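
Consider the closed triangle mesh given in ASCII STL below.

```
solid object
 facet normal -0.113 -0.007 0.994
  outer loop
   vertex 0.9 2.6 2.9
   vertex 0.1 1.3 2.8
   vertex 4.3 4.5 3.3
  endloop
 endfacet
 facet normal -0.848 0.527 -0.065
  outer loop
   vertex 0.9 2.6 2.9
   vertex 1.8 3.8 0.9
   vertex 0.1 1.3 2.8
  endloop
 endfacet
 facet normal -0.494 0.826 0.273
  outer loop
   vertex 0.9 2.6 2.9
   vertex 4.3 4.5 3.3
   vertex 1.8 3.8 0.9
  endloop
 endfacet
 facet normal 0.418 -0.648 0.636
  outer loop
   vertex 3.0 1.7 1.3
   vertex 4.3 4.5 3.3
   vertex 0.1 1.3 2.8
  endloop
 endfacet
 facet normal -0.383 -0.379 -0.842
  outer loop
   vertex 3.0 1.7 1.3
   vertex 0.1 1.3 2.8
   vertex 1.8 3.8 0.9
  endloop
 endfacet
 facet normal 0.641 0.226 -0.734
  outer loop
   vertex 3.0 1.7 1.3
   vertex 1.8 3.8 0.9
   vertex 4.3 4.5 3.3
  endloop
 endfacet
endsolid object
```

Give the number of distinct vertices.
5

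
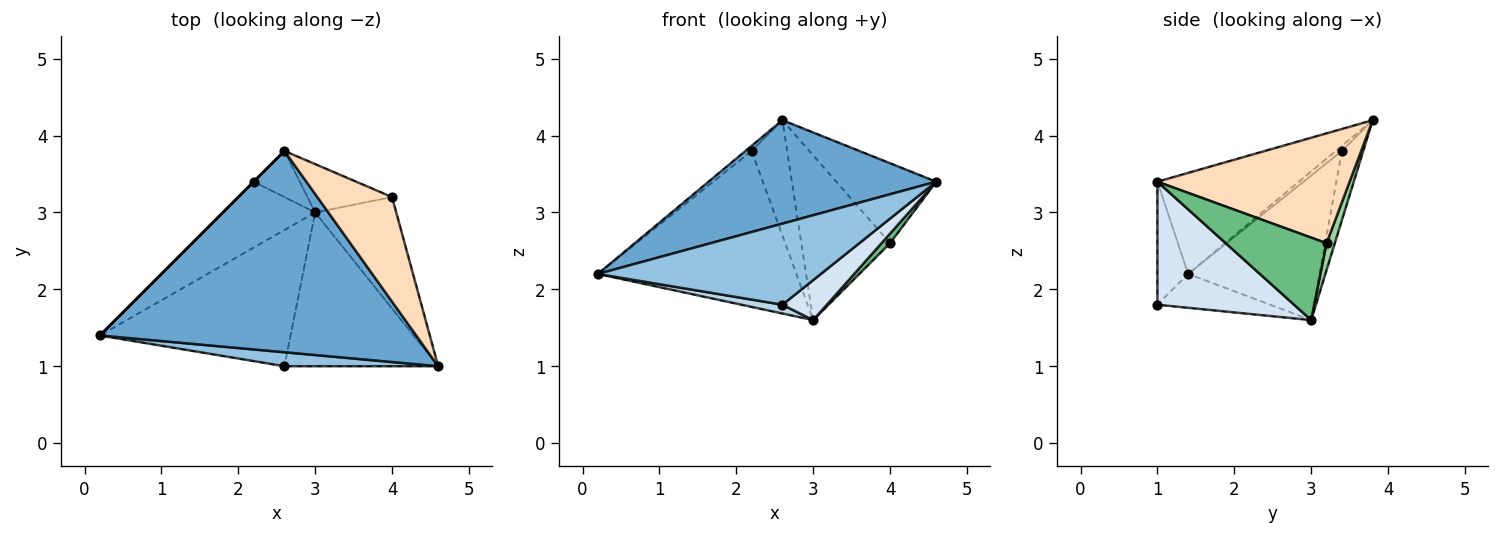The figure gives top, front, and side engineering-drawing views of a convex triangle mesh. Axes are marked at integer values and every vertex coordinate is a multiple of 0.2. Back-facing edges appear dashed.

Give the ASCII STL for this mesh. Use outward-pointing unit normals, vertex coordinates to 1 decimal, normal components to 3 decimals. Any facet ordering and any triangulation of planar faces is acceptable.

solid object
 facet normal -0.273 -0.440 0.856
  outer loop
   vertex 2.6 3.8 4.2
   vertex 0.2 1.4 2.2
   vertex 4.6 1.0 3.4
  endloop
 endfacet
 facet normal -0.135 -0.976 0.168
  outer loop
   vertex 2.6 1.0 1.8
   vertex 4.6 1.0 3.4
   vertex 0.2 1.4 2.2
  endloop
 endfacet
 facet normal -0.174 -0.063 -0.983
  outer loop
   vertex 2.6 1.0 1.8
   vertex 0.2 1.4 2.2
   vertex 3.0 3.0 1.6
  endloop
 endfacet
 facet normal 0.612 -0.199 -0.765
  outer loop
   vertex 2.6 1.0 1.8
   vertex 3.0 3.0 1.6
   vertex 4.6 1.0 3.4
  endloop
 endfacet
 facet normal -0.707 0.707 0.000
  outer loop
   vertex 2.2 3.4 3.8
   vertex 0.2 1.4 2.2
   vertex 2.6 3.8 4.2
  endloop
 endfacet
 facet normal -0.521 0.786 -0.332
  outer loop
   vertex 2.2 3.4 3.8
   vertex 3.0 3.0 1.6
   vertex 0.2 1.4 2.2
  endloop
 endfacet
 facet normal -0.487 0.811 -0.324
  outer loop
   vertex 2.2 3.4 3.8
   vertex 2.6 3.8 4.2
   vertex 3.0 3.0 1.6
  endloop
 endfacet
 facet normal 0.760 0.395 0.517
  outer loop
   vertex 4.0 3.2 2.6
   vertex 2.6 3.8 4.2
   vertex 4.6 1.0 3.4
  endloop
 endfacet
 facet normal 0.712 -0.060 -0.700
  outer loop
   vertex 4.0 3.2 2.6
   vertex 4.6 1.0 3.4
   vertex 3.0 3.0 1.6
  endloop
 endfacet
 facet normal 0.089 0.956 -0.280
  outer loop
   vertex 4.0 3.2 2.6
   vertex 3.0 3.0 1.6
   vertex 2.6 3.8 4.2
  endloop
 endfacet
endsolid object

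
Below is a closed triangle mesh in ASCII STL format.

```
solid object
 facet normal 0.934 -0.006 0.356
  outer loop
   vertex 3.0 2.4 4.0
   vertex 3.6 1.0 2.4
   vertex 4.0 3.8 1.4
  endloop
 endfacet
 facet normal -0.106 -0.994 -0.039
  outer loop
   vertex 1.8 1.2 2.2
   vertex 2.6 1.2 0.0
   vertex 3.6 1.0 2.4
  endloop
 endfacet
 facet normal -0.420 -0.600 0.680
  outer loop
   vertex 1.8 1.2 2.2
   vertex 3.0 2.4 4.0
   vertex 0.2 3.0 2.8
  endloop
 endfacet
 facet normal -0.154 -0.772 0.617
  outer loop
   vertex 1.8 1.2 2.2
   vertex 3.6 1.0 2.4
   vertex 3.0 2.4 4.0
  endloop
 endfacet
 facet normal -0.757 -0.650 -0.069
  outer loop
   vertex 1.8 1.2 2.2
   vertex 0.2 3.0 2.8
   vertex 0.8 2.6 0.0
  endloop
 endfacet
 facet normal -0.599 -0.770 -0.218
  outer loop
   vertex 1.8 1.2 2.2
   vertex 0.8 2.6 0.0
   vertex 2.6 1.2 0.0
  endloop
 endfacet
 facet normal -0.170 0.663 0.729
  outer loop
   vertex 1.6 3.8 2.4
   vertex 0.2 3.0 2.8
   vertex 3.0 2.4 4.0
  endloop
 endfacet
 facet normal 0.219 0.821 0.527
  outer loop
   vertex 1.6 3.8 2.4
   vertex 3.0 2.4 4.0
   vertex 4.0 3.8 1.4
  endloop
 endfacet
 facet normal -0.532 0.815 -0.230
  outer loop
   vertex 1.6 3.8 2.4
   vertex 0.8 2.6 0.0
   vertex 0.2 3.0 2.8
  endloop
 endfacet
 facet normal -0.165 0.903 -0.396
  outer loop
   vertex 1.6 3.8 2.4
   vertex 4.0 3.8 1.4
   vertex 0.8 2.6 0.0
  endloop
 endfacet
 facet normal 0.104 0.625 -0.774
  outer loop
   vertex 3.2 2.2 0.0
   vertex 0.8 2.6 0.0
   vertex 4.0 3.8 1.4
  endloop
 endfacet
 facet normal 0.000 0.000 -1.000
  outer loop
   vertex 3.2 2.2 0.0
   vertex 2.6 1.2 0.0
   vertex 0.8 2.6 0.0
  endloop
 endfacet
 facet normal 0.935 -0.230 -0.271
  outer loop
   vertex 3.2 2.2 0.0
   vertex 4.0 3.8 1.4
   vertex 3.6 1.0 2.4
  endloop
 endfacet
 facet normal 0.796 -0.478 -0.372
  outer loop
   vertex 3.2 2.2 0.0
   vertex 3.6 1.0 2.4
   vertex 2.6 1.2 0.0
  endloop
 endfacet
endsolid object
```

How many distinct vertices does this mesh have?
9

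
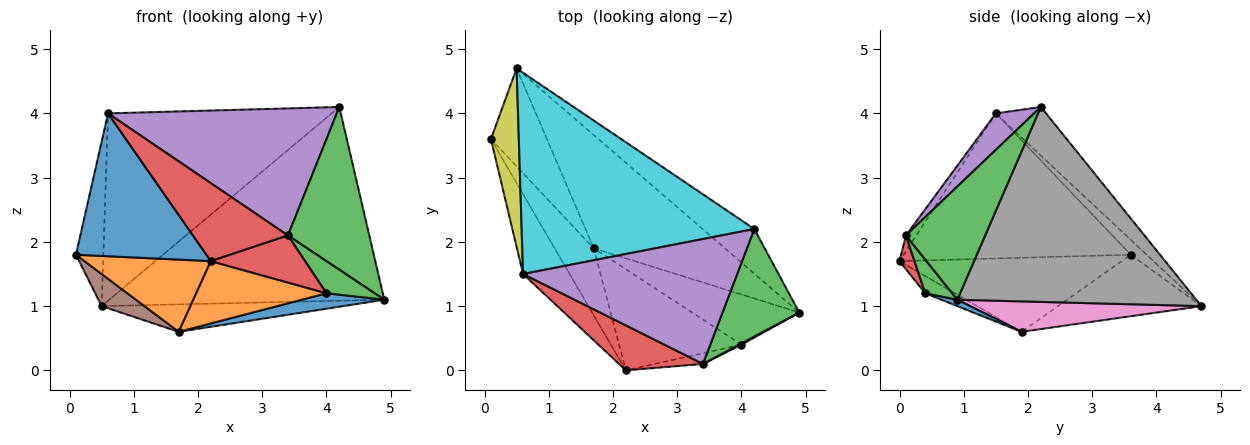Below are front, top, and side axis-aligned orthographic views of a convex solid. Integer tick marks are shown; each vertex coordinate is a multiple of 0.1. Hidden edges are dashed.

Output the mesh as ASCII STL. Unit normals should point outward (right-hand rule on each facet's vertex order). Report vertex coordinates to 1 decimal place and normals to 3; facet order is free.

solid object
 facet normal -0.835 -0.480 -0.268
  outer loop
   vertex 0.6 1.5 4.0
   vertex 0.1 3.6 1.8
   vertex 2.2 0.0 1.7
  endloop
 endfacet
 facet normal -0.790 -0.449 -0.417
  outer loop
   vertex 1.7 1.9 0.6
   vertex 2.2 0.0 1.7
   vertex 0.1 3.6 1.8
  endloop
 endfacet
 facet normal 0.631 -0.648 0.428
  outer loop
   vertex 3.4 0.1 2.1
   vertex 4.9 0.9 1.1
   vertex 4.2 2.2 4.1
  endloop
 endfacet
 facet normal -0.094 -0.863 0.497
  outer loop
   vertex 3.4 0.1 2.1
   vertex 0.6 1.5 4.0
   vertex 2.2 0.0 1.7
  endloop
 endfacet
 facet normal 0.118 -0.708 0.696
  outer loop
   vertex 3.4 0.1 2.1
   vertex 4.2 2.2 4.1
   vertex 0.6 1.5 4.0
  endloop
 endfacet
 facet normal -0.722 -0.216 -0.657
  outer loop
   vertex 0.5 4.7 1.0
   vertex 1.7 1.9 0.6
   vertex 0.1 3.6 1.8
  endloop
 endfacet
 facet normal 0.220 0.230 -0.948
  outer loop
   vertex 0.5 4.7 1.0
   vertex 4.9 0.9 1.1
   vertex 1.7 1.9 0.6
  endloop
 endfacet
 facet normal 0.646 0.744 -0.171
  outer loop
   vertex 0.5 4.7 1.0
   vertex 4.2 2.2 4.1
   vertex 4.9 0.9 1.1
  endloop
 endfacet
 facet normal -0.365 0.631 0.685
  outer loop
   vertex 0.5 4.7 1.0
   vertex 0.1 3.6 1.8
   vertex 0.6 1.5 4.0
  endloop
 endfacet
 facet normal -0.151 0.674 0.724
  outer loop
   vertex 0.5 4.7 1.0
   vertex 0.6 1.5 4.0
   vertex 4.2 2.2 4.1
  endloop
 endfacet
 facet normal 0.057 -0.294 -0.954
  outer loop
   vertex 4.0 0.4 1.2
   vertex 1.7 1.9 0.6
   vertex 4.9 0.9 1.1
  endloop
 endfacet
 facet normal -0.119 -0.521 -0.845
  outer loop
   vertex 4.0 0.4 1.2
   vertex 2.2 0.0 1.7
   vertex 1.7 1.9 0.6
  endloop
 endfacet
 facet normal 0.488 -0.872 0.035
  outer loop
   vertex 4.0 0.4 1.2
   vertex 4.9 0.9 1.1
   vertex 3.4 0.1 2.1
  endloop
 endfacet
 facet normal 0.153 -0.964 -0.219
  outer loop
   vertex 4.0 0.4 1.2
   vertex 3.4 0.1 2.1
   vertex 2.2 0.0 1.7
  endloop
 endfacet
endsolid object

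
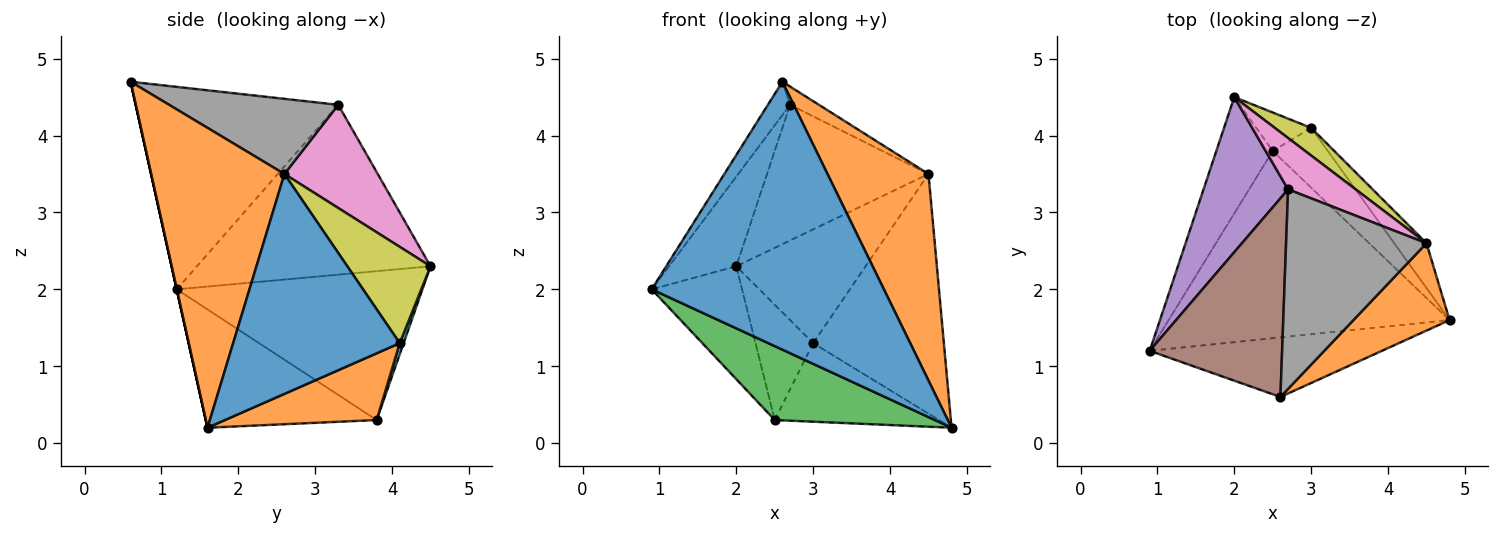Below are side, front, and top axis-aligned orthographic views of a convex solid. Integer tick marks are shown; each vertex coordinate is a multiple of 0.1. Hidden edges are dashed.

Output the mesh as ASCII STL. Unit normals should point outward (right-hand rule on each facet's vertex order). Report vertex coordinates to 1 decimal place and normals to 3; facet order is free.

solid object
 facet normal 0.000 -0.976 -0.217
  outer loop
   vertex 2.6 0.6 4.7
   vertex 0.9 1.2 2.0
   vertex 4.8 1.6 0.2
  endloop
 endfacet
 facet normal 0.772 -0.585 0.248
  outer loop
   vertex 4.5 2.6 3.5
   vertex 2.6 0.6 4.7
   vertex 4.8 1.6 0.2
  endloop
 endfacet
 facet normal -0.365 -0.342 -0.866
  outer loop
   vertex 2.5 3.8 0.3
   vertex 4.8 1.6 0.2
   vertex 0.9 1.2 2.0
  endloop
 endfacet
 facet normal -0.884 0.325 -0.335
  outer loop
   vertex 2.5 3.8 0.3
   vertex 0.9 1.2 2.0
   vertex 2.0 4.5 2.3
  endloop
 endfacet
 facet normal -0.867 0.250 0.432
  outer loop
   vertex 2.7 3.3 4.4
   vertex 2.0 4.5 2.3
   vertex 0.9 1.2 2.0
  endloop
 endfacet
 facet normal -0.833 0.091 0.545
  outer loop
   vertex 2.7 3.3 4.4
   vertex 0.9 1.2 2.0
   vertex 2.6 0.6 4.7
  endloop
 endfacet
 facet normal 0.476 0.823 0.312
  outer loop
   vertex 2.7 3.3 4.4
   vertex 4.5 2.6 3.5
   vertex 2.0 4.5 2.3
  endloop
 endfacet
 facet normal 0.471 0.080 0.879
  outer loop
   vertex 2.7 3.3 4.4
   vertex 2.6 0.6 4.7
   vertex 4.5 2.6 3.5
  endloop
 endfacet
 facet normal 0.530 0.824 0.200
  outer loop
   vertex 3.0 4.1 1.3
   vertex 2.0 4.5 2.3
   vertex 4.5 2.6 3.5
  endloop
 endfacet
 facet normal 0.063 0.947 -0.316
  outer loop
   vertex 3.0 4.1 1.3
   vertex 2.5 3.8 0.3
   vertex 2.0 4.5 2.3
  endloop
 endfacet
 facet normal 0.782 0.613 -0.115
  outer loop
   vertex 3.0 4.1 1.3
   vertex 4.5 2.6 3.5
   vertex 4.8 1.6 0.2
  endloop
 endfacet
 facet normal 0.592 0.641 -0.488
  outer loop
   vertex 3.0 4.1 1.3
   vertex 4.8 1.6 0.2
   vertex 2.5 3.8 0.3
  endloop
 endfacet
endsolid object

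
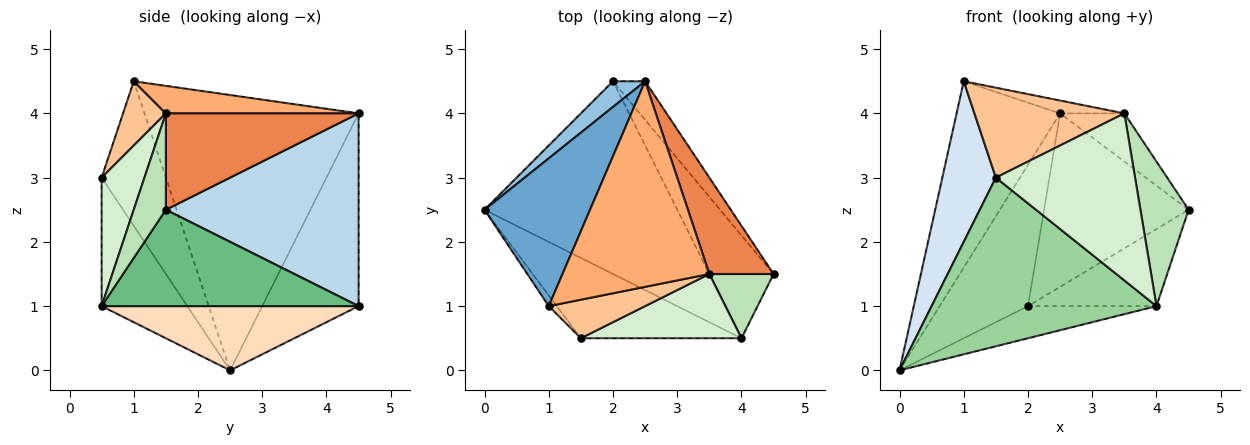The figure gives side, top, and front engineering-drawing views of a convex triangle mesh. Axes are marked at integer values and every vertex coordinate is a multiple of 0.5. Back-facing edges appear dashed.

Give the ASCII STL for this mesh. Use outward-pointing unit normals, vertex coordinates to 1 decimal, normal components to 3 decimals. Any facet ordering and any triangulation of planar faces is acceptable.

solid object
 facet normal -0.851 0.411 0.326
  outer loop
   vertex 1.0 1.0 4.5
   vertex 2.5 4.5 4.0
   vertex 0.0 2.5 0.0
  endloop
 endfacet
 facet normal -0.732 0.671 0.122
  outer loop
   vertex 2.0 4.5 1.0
   vertex 0.0 2.5 0.0
   vertex 2.5 4.5 4.0
  endloop
 endfacet
 facet normal 0.793 0.595 -0.132
  outer loop
   vertex 2.0 4.5 1.0
   vertex 2.5 4.5 4.0
   vertex 4.5 1.5 2.5
  endloop
 endfacet
 facet normal -0.768 -0.640 -0.043
  outer loop
   vertex 1.5 0.5 3.0
   vertex 1.0 1.0 4.5
   vertex 0.0 2.5 0.0
  endloop
 endfacet
 facet normal 0.802 0.267 0.535
  outer loop
   vertex 3.5 1.5 4.0
   vertex 4.5 1.5 2.5
   vertex 2.5 4.5 4.0
  endloop
 endfacet
 facet normal 0.184 0.061 0.981
  outer loop
   vertex 3.5 1.5 4.0
   vertex 2.5 4.5 4.0
   vertex 1.0 1.0 4.5
  endloop
 endfacet
 facet normal 0.254 -0.889 0.381
  outer loop
   vertex 3.5 1.5 4.0
   vertex 1.0 1.0 4.5
   vertex 1.5 0.5 3.0
  endloop
 endfacet
 facet normal 0.312 0.156 -0.937
  outer loop
   vertex 4.0 0.5 1.0
   vertex 0.0 2.5 0.0
   vertex 2.0 4.5 1.0
  endloop
 endfacet
 facet normal 0.768 0.384 -0.512
  outer loop
   vertex 4.0 0.5 1.0
   vertex 2.0 4.5 1.0
   vertex 4.5 1.5 2.5
  endloop
 endfacet
 facet normal -0.325 -0.854 -0.407
  outer loop
   vertex 4.0 0.5 1.0
   vertex 1.5 0.5 3.0
   vertex 0.0 2.5 0.0
  endloop
 endfacet
 facet normal 0.520 -0.780 0.347
  outer loop
   vertex 4.0 0.5 1.0
   vertex 4.5 1.5 2.5
   vertex 3.5 1.5 4.0
  endloop
 endfacet
 facet normal 0.276 -0.897 0.345
  outer loop
   vertex 4.0 0.5 1.0
   vertex 3.5 1.5 4.0
   vertex 1.5 0.5 3.0
  endloop
 endfacet
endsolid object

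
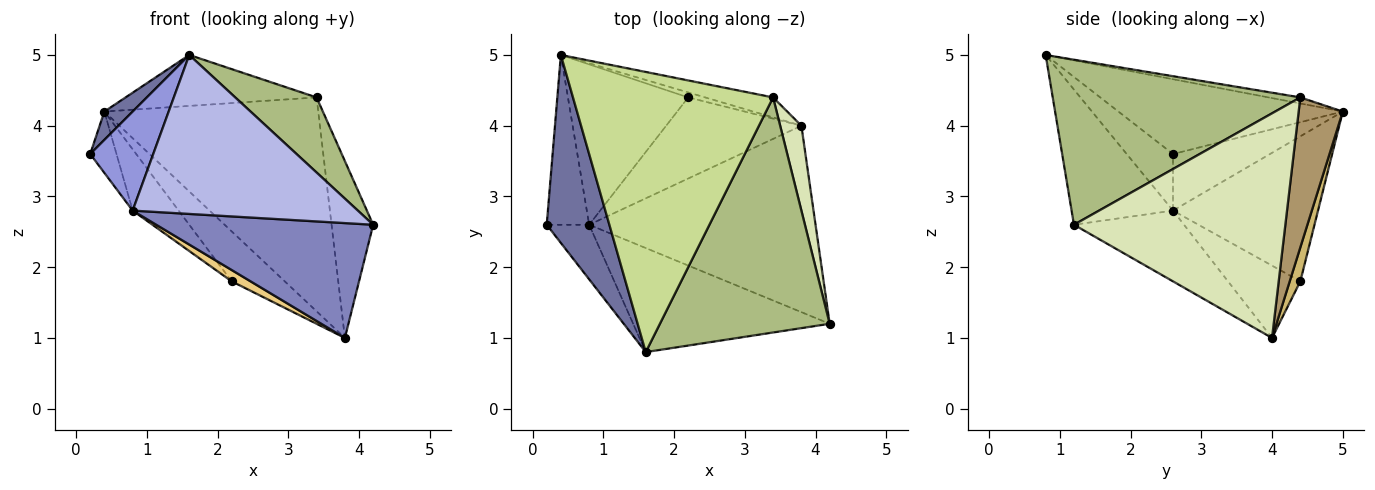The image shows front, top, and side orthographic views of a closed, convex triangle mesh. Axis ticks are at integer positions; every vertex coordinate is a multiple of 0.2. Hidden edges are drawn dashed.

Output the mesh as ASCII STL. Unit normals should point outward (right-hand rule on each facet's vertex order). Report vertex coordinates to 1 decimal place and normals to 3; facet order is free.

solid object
 facet normal -0.763 -0.096 0.639
  outer loop
   vertex 1.6 0.8 5.0
   vertex 0.4 5.0 4.2
   vertex 0.2 2.6 3.6
  endloop
 endfacet
 facet normal -0.257 -0.507 -0.823
  outer loop
   vertex 0.8 2.6 2.8
   vertex 3.8 4.0 1.0
   vertex 4.2 1.2 2.6
  endloop
 endfacet
 facet normal -0.541 -0.737 -0.406
  outer loop
   vertex 0.8 2.6 2.8
   vertex 1.6 0.8 5.0
   vertex 0.2 2.6 3.6
  endloop
 endfacet
 facet normal -0.353 -0.783 -0.512
  outer loop
   vertex 0.8 2.6 2.8
   vertex 4.2 1.2 2.6
   vertex 1.6 0.8 5.0
  endloop
 endfacet
 facet normal -0.782 0.212 -0.586
  outer loop
   vertex 0.8 2.6 2.8
   vertex 0.2 2.6 3.6
   vertex 0.4 5.0 4.2
  endloop
 endfacet
 facet normal 0.679 -0.223 0.699
  outer loop
   vertex 3.4 4.4 4.4
   vertex 1.6 0.8 5.0
   vertex 4.2 1.2 2.6
  endloop
 endfacet
 facet normal -0.030 0.179 0.983
  outer loop
   vertex 3.4 4.4 4.4
   vertex 0.4 5.0 4.2
   vertex 1.6 0.8 5.0
  endloop
 endfacet
 facet normal 0.977 0.192 0.092
  outer loop
   vertex 3.4 4.4 4.4
   vertex 4.2 1.2 2.6
   vertex 3.8 4.0 1.0
  endloop
 endfacet
 facet normal 0.201 0.975 -0.091
  outer loop
   vertex 3.4 4.4 4.4
   vertex 3.8 4.0 1.0
   vertex 0.4 5.0 4.2
  endloop
 endfacet
 facet normal 0.195 0.976 -0.098
  outer loop
   vertex 2.2 4.4 1.8
   vertex 0.4 5.0 4.2
   vertex 3.8 4.0 1.0
  endloop
 endfacet
 facet normal -0.468 -0.122 -0.875
  outer loop
   vertex 2.2 4.4 1.8
   vertex 3.8 4.0 1.0
   vertex 0.8 2.6 2.8
  endloop
 endfacet
 facet normal -0.748 0.237 -0.620
  outer loop
   vertex 2.2 4.4 1.8
   vertex 0.8 2.6 2.8
   vertex 0.4 5.0 4.2
  endloop
 endfacet
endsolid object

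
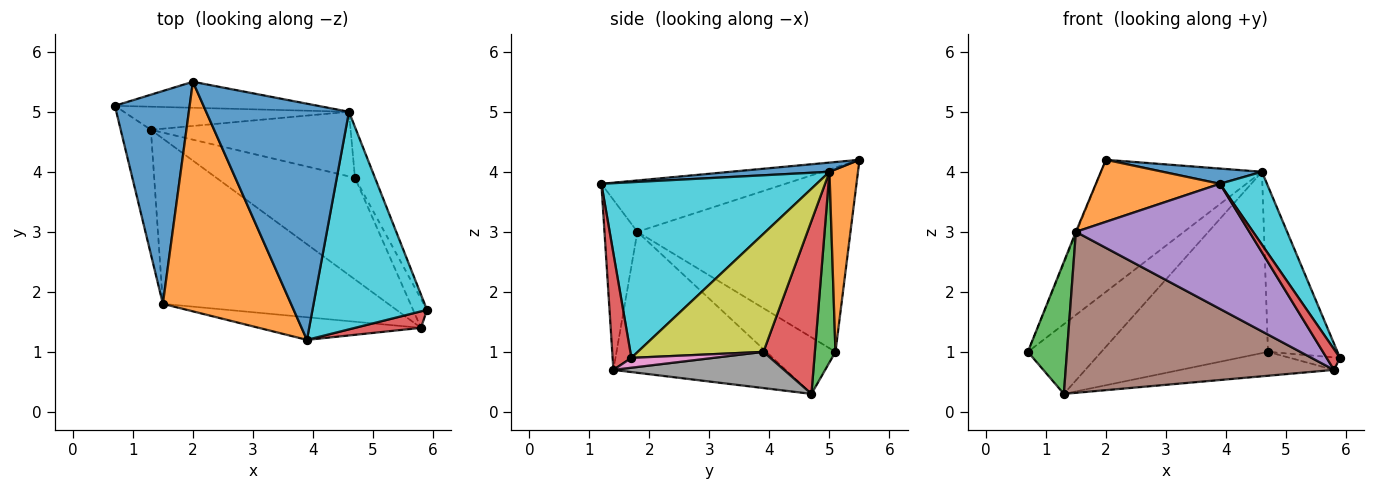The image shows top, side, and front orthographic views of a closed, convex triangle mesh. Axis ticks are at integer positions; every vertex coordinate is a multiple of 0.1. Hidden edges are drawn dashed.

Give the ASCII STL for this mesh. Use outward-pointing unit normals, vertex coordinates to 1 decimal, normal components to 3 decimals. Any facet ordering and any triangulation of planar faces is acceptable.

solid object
 facet normal -0.927 0.003 0.376
  outer loop
   vertex 1.5 1.8 3.0
   vertex 2.0 5.5 4.2
   vertex 0.7 5.1 1.0
  endloop
 endfacet
 facet normal -0.361 -0.243 0.900
  outer loop
   vertex 1.5 1.8 3.0
   vertex 3.9 1.2 3.8
   vertex 2.0 5.5 4.2
  endloop
 endfacet
 facet normal -0.789 -0.447 -0.421
  outer loop
   vertex 1.3 4.7 0.3
   vertex 1.5 1.8 3.0
   vertex 0.7 5.1 1.0
  endloop
 endfacet
 facet normal 0.740 -0.526 0.419
  outer loop
   vertex 5.8 1.4 0.7
   vertex 5.9 1.7 0.9
   vertex 3.9 1.2 3.8
  endloop
 endfacet
 facet normal -0.184 -0.967 -0.175
  outer loop
   vertex 5.8 1.4 0.7
   vertex 3.9 1.2 3.8
   vertex 1.5 1.8 3.0
  endloop
 endfacet
 facet normal -0.409 -0.637 -0.654
  outer loop
   vertex 5.8 1.4 0.7
   vertex 1.5 1.8 3.0
   vertex 1.3 4.7 0.3
  endloop
 endfacet
 facet normal 0.544 0.332 -0.770
  outer loop
   vertex 5.8 1.4 0.7
   vertex 4.7 3.9 1.0
   vertex 5.9 1.7 0.9
  endloop
 endfacet
 facet normal 0.246 0.222 -0.943
  outer loop
   vertex 5.8 1.4 0.7
   vertex 1.3 4.7 0.3
   vertex 4.7 3.9 1.0
  endloop
 endfacet
 facet normal 0.866 0.479 -0.147
  outer loop
   vertex 4.6 5.0 4.0
   vertex 5.9 1.7 0.9
   vertex 4.7 3.9 1.0
  endloop
 endfacet
 facet normal 0.824 -0.180 0.537
  outer loop
   vertex 4.6 5.0 4.0
   vertex 3.9 1.2 3.8
   vertex 5.9 1.7 0.9
  endloop
 endfacet
 facet normal 0.064 -0.064 0.996
  outer loop
   vertex 4.6 5.0 4.0
   vertex 2.0 5.5 4.2
   vertex 3.9 1.2 3.8
  endloop
 endfacet
 facet normal 0.171 0.967 -0.190
  outer loop
   vertex 4.6 5.0 4.0
   vertex 0.7 5.1 1.0
   vertex 2.0 5.5 4.2
  endloop
 endfacet
 facet normal 0.257 0.917 -0.304
  outer loop
   vertex 4.6 5.0 4.0
   vertex 1.3 4.7 0.3
   vertex 0.7 5.1 1.0
  endloop
 endfacet
 facet normal 0.279 0.905 -0.322
  outer loop
   vertex 4.6 5.0 4.0
   vertex 4.7 3.9 1.0
   vertex 1.3 4.7 0.3
  endloop
 endfacet
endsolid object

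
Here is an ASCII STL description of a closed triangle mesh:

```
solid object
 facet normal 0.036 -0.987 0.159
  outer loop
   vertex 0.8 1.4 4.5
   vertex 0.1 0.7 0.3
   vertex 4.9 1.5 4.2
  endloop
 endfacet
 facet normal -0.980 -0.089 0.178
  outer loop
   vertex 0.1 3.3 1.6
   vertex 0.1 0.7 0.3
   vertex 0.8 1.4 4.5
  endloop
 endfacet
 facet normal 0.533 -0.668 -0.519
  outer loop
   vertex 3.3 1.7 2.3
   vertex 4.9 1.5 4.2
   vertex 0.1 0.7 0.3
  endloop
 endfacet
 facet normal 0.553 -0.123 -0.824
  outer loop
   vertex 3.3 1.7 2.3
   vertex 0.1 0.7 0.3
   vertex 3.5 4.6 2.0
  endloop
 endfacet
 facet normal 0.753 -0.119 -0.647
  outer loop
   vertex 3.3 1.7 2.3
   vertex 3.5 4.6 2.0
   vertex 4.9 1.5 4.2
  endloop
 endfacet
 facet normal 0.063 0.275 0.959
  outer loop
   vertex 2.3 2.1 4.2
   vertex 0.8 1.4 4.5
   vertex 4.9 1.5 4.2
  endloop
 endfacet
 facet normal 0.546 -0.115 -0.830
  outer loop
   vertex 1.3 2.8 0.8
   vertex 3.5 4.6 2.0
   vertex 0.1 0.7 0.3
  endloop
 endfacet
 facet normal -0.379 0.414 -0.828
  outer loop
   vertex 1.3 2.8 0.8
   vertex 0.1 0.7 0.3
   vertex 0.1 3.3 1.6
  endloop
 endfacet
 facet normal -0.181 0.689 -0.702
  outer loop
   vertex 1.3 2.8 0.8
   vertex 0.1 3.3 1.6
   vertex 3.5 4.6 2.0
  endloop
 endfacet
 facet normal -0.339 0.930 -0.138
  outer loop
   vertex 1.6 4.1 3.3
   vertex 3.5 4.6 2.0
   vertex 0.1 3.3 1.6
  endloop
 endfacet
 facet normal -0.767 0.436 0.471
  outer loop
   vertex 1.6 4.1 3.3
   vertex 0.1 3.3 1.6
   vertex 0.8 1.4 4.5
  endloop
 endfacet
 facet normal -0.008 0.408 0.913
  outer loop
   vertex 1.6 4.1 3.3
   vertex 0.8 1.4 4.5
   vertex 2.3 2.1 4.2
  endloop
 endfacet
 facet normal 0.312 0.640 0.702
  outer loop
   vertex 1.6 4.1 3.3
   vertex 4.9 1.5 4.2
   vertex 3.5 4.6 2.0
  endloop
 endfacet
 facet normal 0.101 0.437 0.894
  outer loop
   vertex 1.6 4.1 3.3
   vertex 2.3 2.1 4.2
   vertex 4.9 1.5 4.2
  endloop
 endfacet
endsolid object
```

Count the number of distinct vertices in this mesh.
9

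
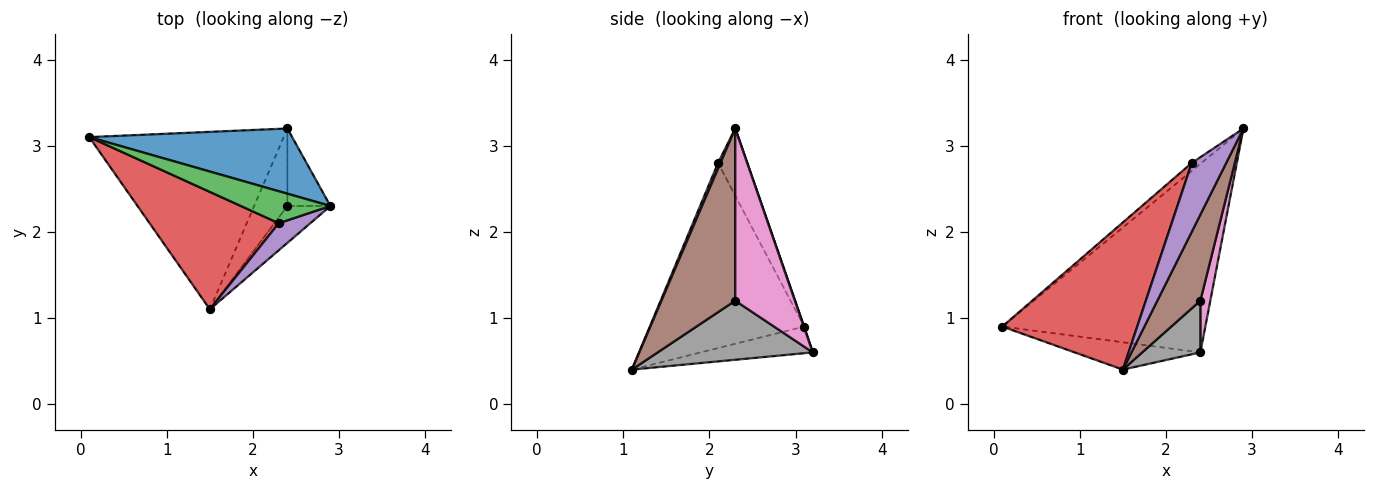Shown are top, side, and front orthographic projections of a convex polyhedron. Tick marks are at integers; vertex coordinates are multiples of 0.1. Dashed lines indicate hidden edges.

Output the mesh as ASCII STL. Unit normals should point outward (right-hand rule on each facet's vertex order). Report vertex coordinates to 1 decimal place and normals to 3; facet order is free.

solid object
 facet normal 0.002 0.945 0.327
  outer loop
   vertex 2.4 3.2 0.6
   vertex 0.1 3.1 0.9
   vertex 2.9 2.3 3.2
  endloop
 endfacet
 facet normal -0.134 0.151 -0.979
  outer loop
   vertex 2.4 3.2 0.6
   vertex 1.5 1.1 0.4
   vertex 0.1 3.1 0.9
  endloop
 endfacet
 facet normal -0.588 0.196 0.784
  outer loop
   vertex 2.3 2.1 2.8
   vertex 2.9 2.3 3.2
   vertex 0.1 3.1 0.9
  endloop
 endfacet
 facet normal -0.666 -0.583 0.465
  outer loop
   vertex 2.3 2.1 2.8
   vertex 0.1 3.1 0.9
   vertex 1.5 1.1 0.4
  endloop
 endfacet
 facet normal 0.066 -0.929 0.365
  outer loop
   vertex 2.3 2.1 2.8
   vertex 1.5 1.1 0.4
   vertex 2.9 2.3 3.2
  endloop
 endfacet
 facet normal 0.844 -0.493 -0.211
  outer loop
   vertex 2.4 2.3 1.2
   vertex 2.9 2.3 3.2
   vertex 1.5 1.1 0.4
  endloop
 endfacet
 facet normal 0.958 -0.160 -0.239
  outer loop
   vertex 2.4 2.3 1.2
   vertex 2.4 3.2 0.6
   vertex 2.9 2.3 3.2
  endloop
 endfacet
 facet normal 0.828 -0.311 -0.466
  outer loop
   vertex 2.4 2.3 1.2
   vertex 1.5 1.1 0.4
   vertex 2.4 3.2 0.6
  endloop
 endfacet
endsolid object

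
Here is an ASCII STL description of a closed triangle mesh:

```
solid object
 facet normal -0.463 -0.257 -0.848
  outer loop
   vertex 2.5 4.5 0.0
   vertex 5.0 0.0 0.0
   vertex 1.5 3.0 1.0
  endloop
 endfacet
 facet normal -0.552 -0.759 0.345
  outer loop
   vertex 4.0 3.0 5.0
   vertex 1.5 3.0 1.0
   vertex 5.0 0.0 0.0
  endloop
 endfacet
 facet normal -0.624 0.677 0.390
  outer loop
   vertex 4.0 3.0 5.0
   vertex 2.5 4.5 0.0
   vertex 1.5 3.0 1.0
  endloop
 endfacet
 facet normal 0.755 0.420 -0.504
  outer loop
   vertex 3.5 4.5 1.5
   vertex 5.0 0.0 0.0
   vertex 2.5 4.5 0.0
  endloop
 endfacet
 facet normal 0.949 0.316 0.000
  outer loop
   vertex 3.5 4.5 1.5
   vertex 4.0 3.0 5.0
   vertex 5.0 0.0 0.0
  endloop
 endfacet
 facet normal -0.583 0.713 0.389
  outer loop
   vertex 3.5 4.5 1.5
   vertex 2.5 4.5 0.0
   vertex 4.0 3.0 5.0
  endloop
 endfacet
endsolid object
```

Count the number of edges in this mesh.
9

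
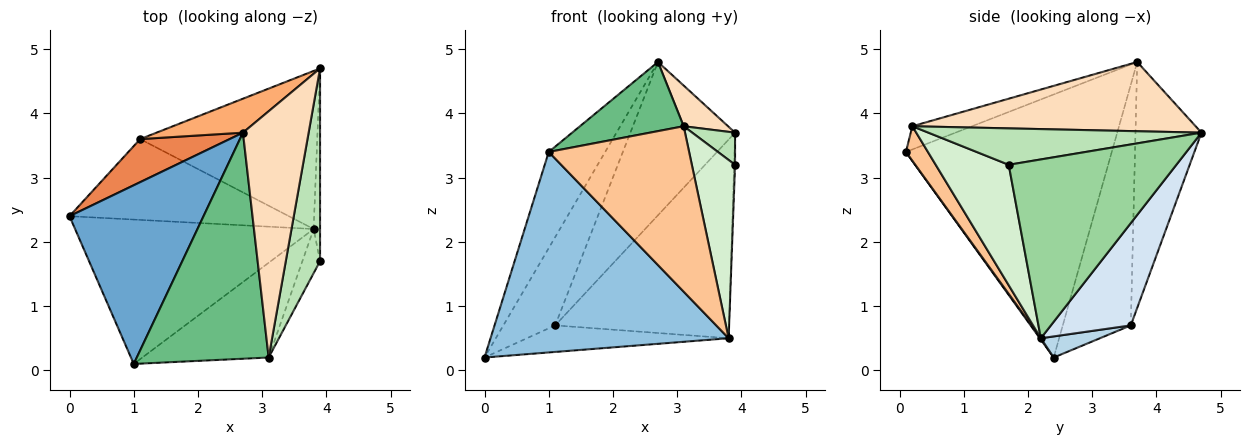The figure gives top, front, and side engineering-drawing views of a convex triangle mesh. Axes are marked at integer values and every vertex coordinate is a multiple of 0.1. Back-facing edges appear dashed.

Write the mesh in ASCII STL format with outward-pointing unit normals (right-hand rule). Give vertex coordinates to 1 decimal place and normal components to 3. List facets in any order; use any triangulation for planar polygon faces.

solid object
 facet normal -0.866 0.237 0.441
  outer loop
   vertex 2.7 3.7 4.8
   vertex 0.0 2.4 0.2
   vertex 1.0 0.1 3.4
  endloop
 endfacet
 facet normal 0.003 -0.812 -0.584
  outer loop
   vertex 3.8 2.2 0.5
   vertex 1.0 0.1 3.4
   vertex 0.0 2.4 0.2
  endloop
 endfacet
 facet normal 0.091 0.311 -0.946
  outer loop
   vertex 1.1 3.6 0.7
   vertex 3.8 2.2 0.5
   vertex 0.0 2.4 0.2
  endloop
 endfacet
 facet normal 0.338 0.736 -0.586
  outer loop
   vertex 1.1 3.6 0.7
   vertex 3.9 4.7 3.7
   vertex 3.8 2.2 0.5
  endloop
 endfacet
 facet normal -0.763 0.581 0.284
  outer loop
   vertex 1.1 3.6 0.7
   vertex 0.0 2.4 0.2
   vertex 2.7 3.7 4.8
  endloop
 endfacet
 facet normal -0.524 0.832 0.184
  outer loop
   vertex 1.1 3.6 0.7
   vertex 2.7 3.7 4.8
   vertex 3.9 4.7 3.7
  endloop
 endfacet
 facet normal 0.135 -0.860 -0.493
  outer loop
   vertex 3.1 0.2 3.8
   vertex 1.0 0.1 3.4
   vertex 3.8 2.2 0.5
  endloop
 endfacet
 facet normal 0.721 -0.113 0.684
  outer loop
   vertex 3.1 0.2 3.8
   vertex 3.9 4.7 3.7
   vertex 2.7 3.7 4.8
  endloop
 endfacet
 facet normal -0.166 -0.288 0.943
  outer loop
   vertex 3.1 0.2 3.8
   vertex 2.7 3.7 4.8
   vertex 1.0 0.1 3.4
  endloop
 endfacet
 facet normal 0.999 0.006 -0.036
  outer loop
   vertex 3.9 1.7 3.2
   vertex 3.8 2.2 0.5
   vertex 3.9 4.7 3.7
  endloop
 endfacet
 facet normal 0.723 -0.113 0.681
  outer loop
   vertex 3.9 1.7 3.2
   vertex 3.9 4.7 3.7
   vertex 3.1 0.2 3.8
  endloop
 endfacet
 facet normal 0.854 -0.505 -0.125
  outer loop
   vertex 3.9 1.7 3.2
   vertex 3.1 0.2 3.8
   vertex 3.8 2.2 0.5
  endloop
 endfacet
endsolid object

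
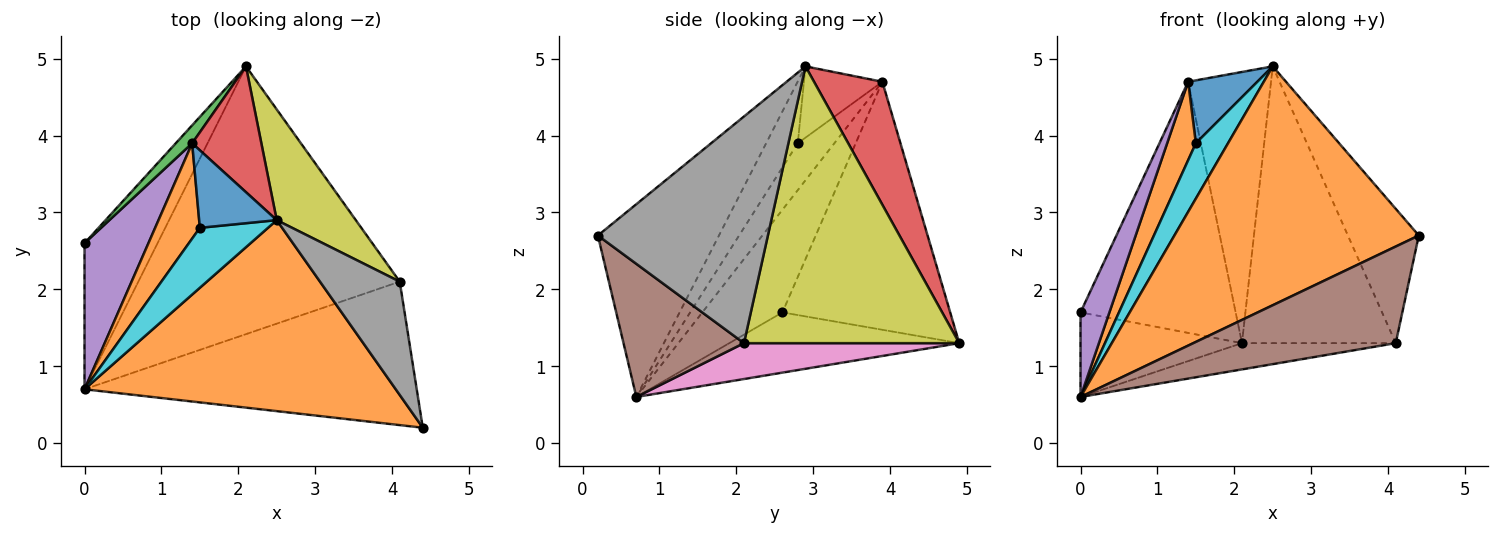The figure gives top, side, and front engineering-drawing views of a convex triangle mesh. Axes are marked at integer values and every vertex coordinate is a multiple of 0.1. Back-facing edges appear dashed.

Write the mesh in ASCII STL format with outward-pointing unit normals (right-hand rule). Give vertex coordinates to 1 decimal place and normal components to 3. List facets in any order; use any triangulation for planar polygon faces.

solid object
 facet normal -0.581 0.408 -0.704
  outer loop
   vertex 0.0 0.7 0.6
   vertex 0.0 2.6 1.7
   vertex 2.1 4.9 1.3
  endloop
 endfacet
 facet normal -0.361 -0.728 0.582
  outer loop
   vertex 0.0 0.7 0.6
   vertex 4.4 0.2 2.7
   vertex 2.5 2.9 4.9
  endloop
 endfacet
 facet normal -0.733 0.678 0.048
  outer loop
   vertex 1.4 3.9 4.7
   vertex 2.1 4.9 1.3
   vertex 0.0 2.6 1.7
  endloop
 endfacet
 facet normal 0.599 0.726 0.337
  outer loop
   vertex 1.4 3.9 4.7
   vertex 2.5 2.9 4.9
   vertex 2.1 4.9 1.3
  endloop
 endfacet
 facet normal -0.812 -0.293 0.506
  outer loop
   vertex 1.4 3.9 4.7
   vertex 0.0 2.6 1.7
   vertex 0.0 0.7 0.6
  endloop
 endfacet
 facet normal 0.315 -0.530 -0.787
  outer loop
   vertex 4.1 2.1 1.3
   vertex 4.4 0.2 2.7
   vertex 0.0 0.7 0.6
  endloop
 endfacet
 facet normal 0.135 0.097 -0.986
  outer loop
   vertex 4.1 2.1 1.3
   vertex 0.0 0.7 0.6
   vertex 2.1 4.9 1.3
  endloop
 endfacet
 facet normal 0.878 0.366 0.309
  outer loop
   vertex 4.1 2.1 1.3
   vertex 2.5 2.9 4.9
   vertex 4.4 0.2 2.7
  endloop
 endfacet
 facet normal 0.793 0.566 0.226
  outer loop
   vertex 4.1 2.1 1.3
   vertex 2.1 4.9 1.3
   vertex 2.5 2.9 4.9
  endloop
 endfacet
 facet normal -0.555 -0.564 0.611
  outer loop
   vertex 1.5 2.8 3.9
   vertex 0.0 0.7 0.6
   vertex 2.5 2.9 4.9
  endloop
 endfacet
 facet normal -0.581 -0.513 0.632
  outer loop
   vertex 1.5 2.8 3.9
   vertex 2.5 2.9 4.9
   vertex 1.4 3.9 4.7
  endloop
 endfacet
 facet normal -0.629 -0.494 0.600
  outer loop
   vertex 1.5 2.8 3.9
   vertex 1.4 3.9 4.7
   vertex 0.0 0.7 0.6
  endloop
 endfacet
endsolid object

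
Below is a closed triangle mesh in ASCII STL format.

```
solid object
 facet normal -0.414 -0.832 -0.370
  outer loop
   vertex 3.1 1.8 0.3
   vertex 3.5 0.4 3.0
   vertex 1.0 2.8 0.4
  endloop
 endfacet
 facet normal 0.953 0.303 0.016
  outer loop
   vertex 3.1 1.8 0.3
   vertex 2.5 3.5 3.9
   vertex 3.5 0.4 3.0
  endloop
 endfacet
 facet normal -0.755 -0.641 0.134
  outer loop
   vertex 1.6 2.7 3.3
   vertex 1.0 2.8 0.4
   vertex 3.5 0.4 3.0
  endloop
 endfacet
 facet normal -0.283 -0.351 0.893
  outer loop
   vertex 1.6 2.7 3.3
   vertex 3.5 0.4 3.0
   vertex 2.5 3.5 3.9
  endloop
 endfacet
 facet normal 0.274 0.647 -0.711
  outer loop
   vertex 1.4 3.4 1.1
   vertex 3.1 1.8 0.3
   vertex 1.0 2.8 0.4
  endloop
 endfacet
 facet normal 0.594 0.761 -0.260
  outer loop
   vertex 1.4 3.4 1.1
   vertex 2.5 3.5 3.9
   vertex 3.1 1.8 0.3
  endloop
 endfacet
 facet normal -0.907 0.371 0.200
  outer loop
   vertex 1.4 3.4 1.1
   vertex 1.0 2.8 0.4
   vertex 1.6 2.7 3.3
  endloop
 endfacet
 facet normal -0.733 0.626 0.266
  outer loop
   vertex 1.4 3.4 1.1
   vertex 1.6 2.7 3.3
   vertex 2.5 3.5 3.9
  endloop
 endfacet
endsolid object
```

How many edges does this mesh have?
12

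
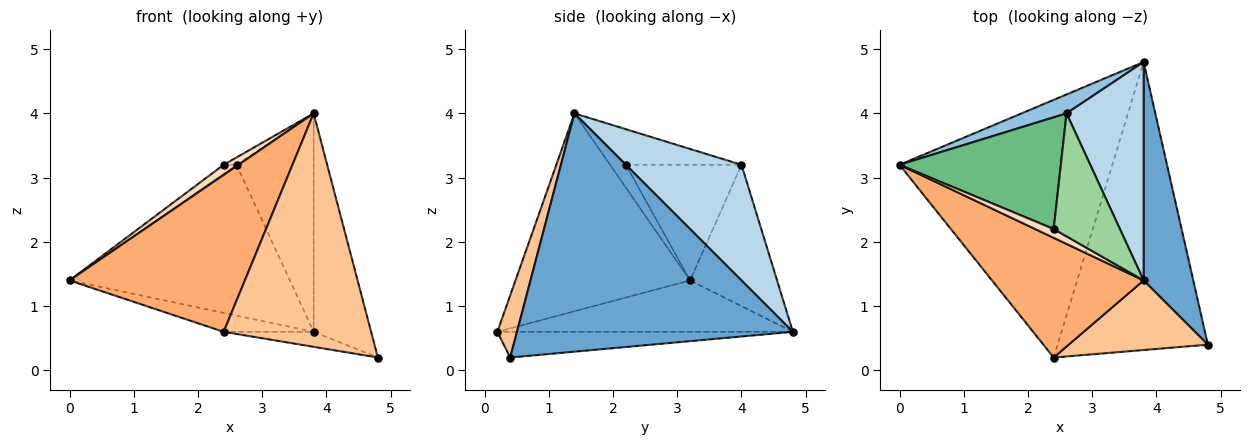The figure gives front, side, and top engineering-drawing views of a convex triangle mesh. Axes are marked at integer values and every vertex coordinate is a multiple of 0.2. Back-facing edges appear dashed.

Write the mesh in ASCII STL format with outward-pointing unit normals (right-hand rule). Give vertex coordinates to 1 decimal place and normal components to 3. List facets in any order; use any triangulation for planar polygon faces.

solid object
 facet normal 0.959 0.200 0.200
  outer loop
   vertex 3.8 1.4 4.0
   vertex 4.8 0.4 0.2
   vertex 3.8 4.8 0.6
  endloop
 endfacet
 facet normal -0.365 0.924 0.116
  outer loop
   vertex 2.6 4.0 3.2
   vertex 3.8 4.8 0.6
   vertex 0.0 3.2 1.4
  endloop
 endfacet
 facet normal 0.728 0.485 0.485
  outer loop
   vertex 2.6 4.0 3.2
   vertex 3.8 1.4 4.0
   vertex 3.8 4.8 0.6
  endloop
 endfacet
 facet normal -0.234 0.071 -0.970
  outer loop
   vertex 2.4 0.2 0.6
   vertex 0.0 3.2 1.4
   vertex 3.8 4.8 0.6
  endloop
 endfacet
 facet normal -0.168 0.051 -0.984
  outer loop
   vertex 2.4 0.2 0.6
   vertex 3.8 4.8 0.6
   vertex 4.8 0.4 0.2
  endloop
 endfacet
 facet normal -0.621 -0.623 0.476
  outer loop
   vertex 2.4 0.2 0.6
   vertex 3.8 1.4 4.0
   vertex 0.0 3.2 1.4
  endloop
 endfacet
 facet normal 0.126 -0.951 0.283
  outer loop
   vertex 2.4 0.2 0.6
   vertex 4.8 0.4 0.2
   vertex 3.8 1.4 4.0
  endloop
 endfacet
 facet normal -0.628 -0.588 0.510
  outer loop
   vertex 2.4 2.2 3.2
   vertex 0.0 3.2 1.4
   vertex 3.8 1.4 4.0
  endloop
 endfacet
 facet normal -0.581 0.065 0.811
  outer loop
   vertex 2.4 2.2 3.2
   vertex 2.6 4.0 3.2
   vertex 0.0 3.2 1.4
  endloop
 endfacet
 facet normal -0.473 0.053 0.880
  outer loop
   vertex 2.4 2.2 3.2
   vertex 3.8 1.4 4.0
   vertex 2.6 4.0 3.2
  endloop
 endfacet
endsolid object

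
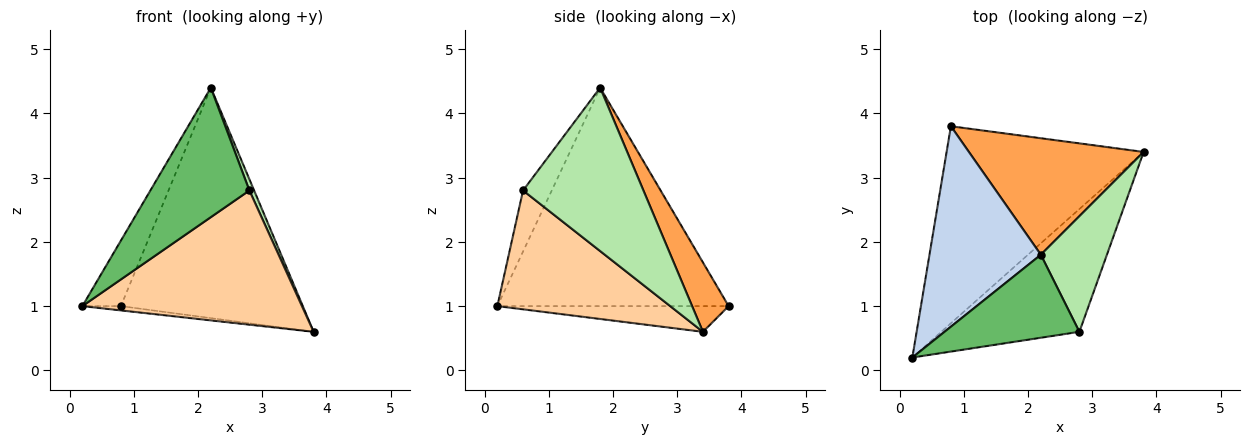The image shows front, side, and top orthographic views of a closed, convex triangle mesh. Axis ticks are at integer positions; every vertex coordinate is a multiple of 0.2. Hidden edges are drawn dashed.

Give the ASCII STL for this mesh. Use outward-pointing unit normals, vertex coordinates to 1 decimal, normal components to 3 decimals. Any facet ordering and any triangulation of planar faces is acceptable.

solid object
 facet normal -0.129 0.022 -0.991
  outer loop
   vertex 0.8 3.8 1.0
   vertex 3.8 3.4 0.6
   vertex 0.2 0.2 1.0
  endloop
 endfacet
 facet normal -0.881 0.147 0.449
  outer loop
   vertex 2.2 1.8 4.4
   vertex 0.8 3.8 1.0
   vertex 0.2 0.2 1.0
  endloop
 endfacet
 facet normal 0.176 0.878 0.444
  outer loop
   vertex 2.2 1.8 4.4
   vertex 3.8 3.4 0.6
   vertex 0.8 3.8 1.0
  endloop
 endfacet
 facet normal 0.502 -0.638 -0.584
  outer loop
   vertex 2.8 0.6 2.8
   vertex 0.2 0.2 1.0
   vertex 3.8 3.4 0.6
  endloop
 endfacet
 facet normal -0.237 -0.818 0.524
  outer loop
   vertex 2.8 0.6 2.8
   vertex 2.2 1.8 4.4
   vertex 0.2 0.2 1.0
  endloop
 endfacet
 facet normal 0.926 -0.036 0.375
  outer loop
   vertex 2.8 0.6 2.8
   vertex 3.8 3.4 0.6
   vertex 2.2 1.8 4.4
  endloop
 endfacet
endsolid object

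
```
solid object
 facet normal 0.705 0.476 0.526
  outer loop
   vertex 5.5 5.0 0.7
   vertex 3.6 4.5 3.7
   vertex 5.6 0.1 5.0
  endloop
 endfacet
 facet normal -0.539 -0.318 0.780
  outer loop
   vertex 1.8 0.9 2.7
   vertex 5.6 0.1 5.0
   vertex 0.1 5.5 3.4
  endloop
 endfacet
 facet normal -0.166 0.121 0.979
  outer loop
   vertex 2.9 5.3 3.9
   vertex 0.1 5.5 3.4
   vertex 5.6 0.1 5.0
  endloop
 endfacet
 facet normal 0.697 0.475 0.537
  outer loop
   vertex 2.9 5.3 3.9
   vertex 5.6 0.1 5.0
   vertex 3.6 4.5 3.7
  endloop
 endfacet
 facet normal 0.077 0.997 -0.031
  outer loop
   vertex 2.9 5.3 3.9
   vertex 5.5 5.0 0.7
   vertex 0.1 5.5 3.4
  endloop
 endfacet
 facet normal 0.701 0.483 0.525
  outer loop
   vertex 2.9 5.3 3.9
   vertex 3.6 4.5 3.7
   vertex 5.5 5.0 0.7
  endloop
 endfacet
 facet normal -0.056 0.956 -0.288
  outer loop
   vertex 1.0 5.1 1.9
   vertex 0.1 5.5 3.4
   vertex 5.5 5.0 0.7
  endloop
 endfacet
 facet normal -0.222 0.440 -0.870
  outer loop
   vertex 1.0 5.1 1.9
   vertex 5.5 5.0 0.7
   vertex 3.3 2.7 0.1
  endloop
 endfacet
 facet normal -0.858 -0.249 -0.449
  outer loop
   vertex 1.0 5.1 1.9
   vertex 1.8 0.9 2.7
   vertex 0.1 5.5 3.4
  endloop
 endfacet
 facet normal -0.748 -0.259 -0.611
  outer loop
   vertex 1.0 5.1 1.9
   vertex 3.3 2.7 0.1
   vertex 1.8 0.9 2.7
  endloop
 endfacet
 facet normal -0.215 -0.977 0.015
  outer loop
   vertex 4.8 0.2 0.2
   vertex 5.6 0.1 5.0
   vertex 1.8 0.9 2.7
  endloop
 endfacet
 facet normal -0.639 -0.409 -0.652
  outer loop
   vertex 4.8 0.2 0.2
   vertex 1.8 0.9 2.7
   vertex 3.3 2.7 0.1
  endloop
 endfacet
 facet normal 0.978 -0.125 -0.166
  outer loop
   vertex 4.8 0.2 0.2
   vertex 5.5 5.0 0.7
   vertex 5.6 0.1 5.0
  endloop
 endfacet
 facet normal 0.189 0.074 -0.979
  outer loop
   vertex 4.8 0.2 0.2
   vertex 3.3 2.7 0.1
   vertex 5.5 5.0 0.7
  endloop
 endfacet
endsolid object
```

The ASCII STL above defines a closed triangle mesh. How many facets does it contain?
14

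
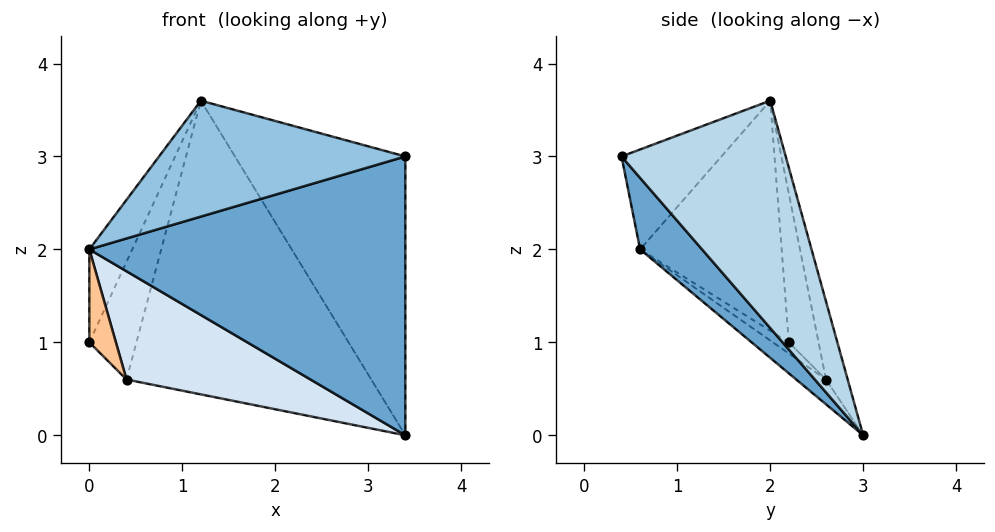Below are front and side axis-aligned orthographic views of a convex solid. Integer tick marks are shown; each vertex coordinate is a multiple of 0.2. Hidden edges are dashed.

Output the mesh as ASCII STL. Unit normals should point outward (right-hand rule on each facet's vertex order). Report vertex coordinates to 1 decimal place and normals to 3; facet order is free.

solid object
 facet normal 0.147 -0.748 -0.648
  outer loop
   vertex 3.4 3.0 0.0
   vertex 3.4 0.4 3.0
   vertex 0.0 0.6 2.0
  endloop
 endfacet
 facet normal -0.254 -0.626 0.738
  outer loop
   vertex 1.2 2.0 3.6
   vertex 0.0 0.6 2.0
   vertex 3.4 0.4 3.0
  endloop
 endfacet
 facet normal 0.589 0.611 0.529
  outer loop
   vertex 1.2 2.0 3.6
   vertex 3.4 0.4 3.0
   vertex 3.4 3.0 0.0
  endloop
 endfacet
 facet normal -0.090 -0.559 -0.824
  outer loop
   vertex 0.4 2.6 0.6
   vertex 3.4 3.0 0.0
   vertex 0.0 0.6 2.0
  endloop
 endfacet
 facet normal -0.086 0.972 0.217
  outer loop
   vertex 0.4 2.6 0.6
   vertex 1.2 2.0 3.6
   vertex 3.4 3.0 0.0
  endloop
 endfacet
 facet normal -0.868 0.263 0.421
  outer loop
   vertex 0.0 2.2 1.0
   vertex 0.0 0.6 2.0
   vertex 1.2 2.0 3.6
  endloop
 endfacet
 facet normal -0.303 -0.505 -0.808
  outer loop
   vertex 0.0 2.2 1.0
   vertex 0.4 2.6 0.6
   vertex 0.0 0.6 2.0
  endloop
 endfacet
 facet normal -0.510 0.807 0.297
  outer loop
   vertex 0.0 2.2 1.0
   vertex 1.2 2.0 3.6
   vertex 0.4 2.6 0.6
  endloop
 endfacet
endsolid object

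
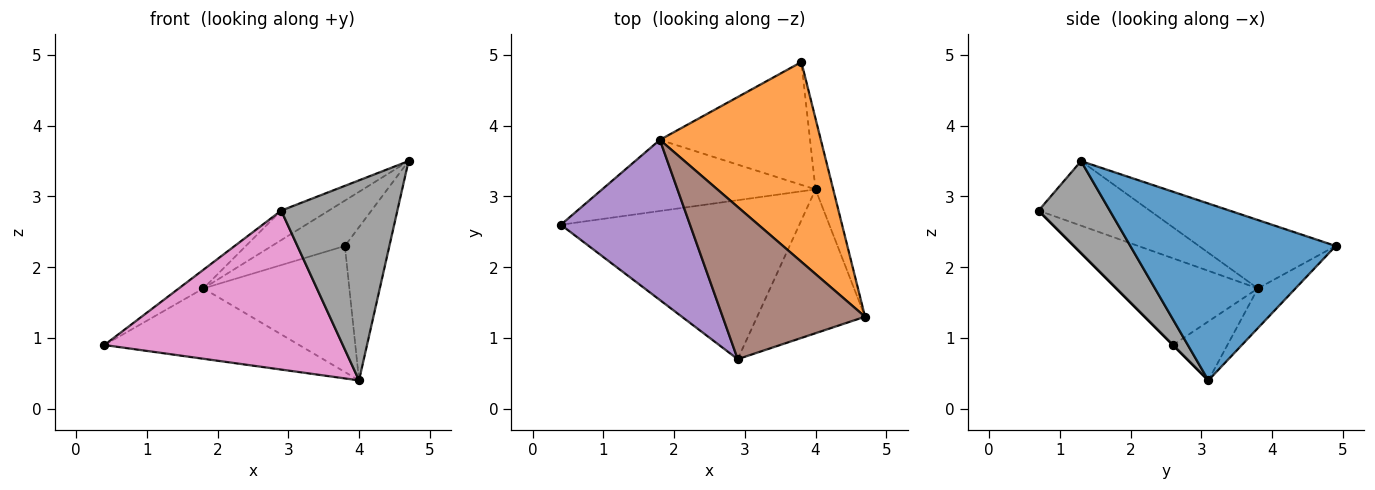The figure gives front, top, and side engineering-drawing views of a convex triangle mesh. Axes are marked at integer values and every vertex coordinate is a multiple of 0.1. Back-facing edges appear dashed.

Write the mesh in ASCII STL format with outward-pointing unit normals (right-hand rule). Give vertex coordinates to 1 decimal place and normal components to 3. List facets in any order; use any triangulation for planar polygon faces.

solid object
 facet normal 0.973 0.211 -0.097
  outer loop
   vertex 4.0 3.1 0.4
   vertex 3.8 4.9 2.3
   vertex 4.7 1.3 3.5
  endloop
 endfacet
 facet normal -0.383 0.205 0.901
  outer loop
   vertex 1.8 3.8 1.7
   vertex 4.7 1.3 3.5
   vertex 3.8 4.9 2.3
  endloop
 endfacet
 facet normal -0.193 0.690 -0.698
  outer loop
   vertex 1.8 3.8 1.7
   vertex 4.0 3.1 0.4
   vertex 0.4 2.6 0.9
  endloop
 endfacet
 facet normal -0.181 0.704 -0.686
  outer loop
   vertex 1.8 3.8 1.7
   vertex 3.8 4.9 2.3
   vertex 4.0 3.1 0.4
  endloop
 endfacet
 facet normal -0.555 0.096 0.826
  outer loop
   vertex 2.9 0.7 2.8
   vertex 1.8 3.8 1.7
   vertex 0.4 2.6 0.9
  endloop
 endfacet
 facet normal -0.407 0.174 0.897
  outer loop
   vertex 2.9 0.7 2.8
   vertex 4.7 1.3 3.5
   vertex 1.8 3.8 1.7
  endloop
 endfacet
 facet normal 0.000 -0.707 -0.707
  outer loop
   vertex 2.9 0.7 2.8
   vertex 0.4 2.6 0.9
   vertex 4.0 3.1 0.4
  endloop
 endfacet
 facet normal 0.446 -0.727 -0.523
  outer loop
   vertex 2.9 0.7 2.8
   vertex 4.0 3.1 0.4
   vertex 4.7 1.3 3.5
  endloop
 endfacet
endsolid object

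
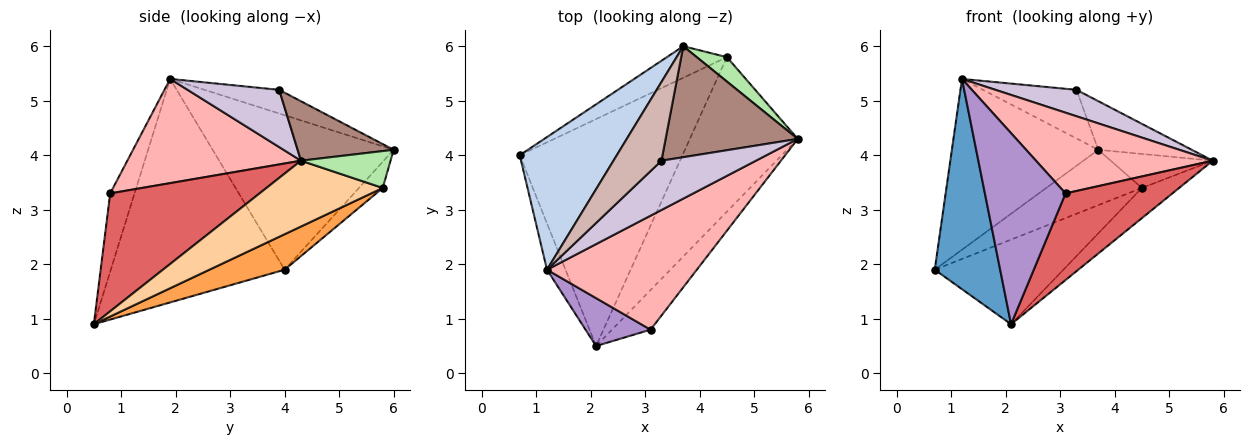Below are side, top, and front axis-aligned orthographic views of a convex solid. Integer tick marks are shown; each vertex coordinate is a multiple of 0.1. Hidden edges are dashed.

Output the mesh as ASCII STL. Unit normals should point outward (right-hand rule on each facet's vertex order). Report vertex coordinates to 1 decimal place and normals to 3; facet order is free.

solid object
 facet normal -0.933 -0.351 -0.077
  outer loop
   vertex 1.2 1.9 5.4
   vertex 0.7 4.0 1.9
   vertex 2.1 0.5 0.9
  endloop
 endfacet
 facet normal -0.699 0.565 0.439
  outer loop
   vertex 3.7 6.0 4.1
   vertex 0.7 4.0 1.9
   vertex 1.2 1.9 5.4
  endloop
 endfacet
 facet normal 0.200 0.342 -0.918
  outer loop
   vertex 4.5 5.8 3.4
   vertex 2.1 0.5 0.9
   vertex 0.7 4.0 1.9
  endloop
 endfacet
 facet normal 0.514 0.165 -0.842
  outer loop
   vertex 4.5 5.8 3.4
   vertex 5.8 4.3 3.9
   vertex 2.1 0.5 0.9
  endloop
 endfacet
 facet normal -0.211 0.849 -0.484
  outer loop
   vertex 4.5 5.8 3.4
   vertex 0.7 4.0 1.9
   vertex 3.7 6.0 4.1
  endloop
 endfacet
 facet normal 0.581 0.661 0.475
  outer loop
   vertex 4.5 5.8 3.4
   vertex 3.7 6.0 4.1
   vertex 5.8 4.3 3.9
  endloop
 endfacet
 facet normal 0.786 -0.562 -0.257
  outer loop
   vertex 3.1 0.8 3.3
   vertex 2.1 0.5 0.9
   vertex 5.8 4.3 3.9
  endloop
 endfacet
 facet normal 0.494 -0.502 0.710
  outer loop
   vertex 3.1 0.8 3.3
   vertex 5.8 4.3 3.9
   vertex 1.2 1.9 5.4
  endloop
 endfacet
 facet normal -0.281 -0.931 0.233
  outer loop
   vertex 3.1 0.8 3.3
   vertex 1.2 1.9 5.4
   vertex 2.1 0.5 0.9
  endloop
 endfacet
 facet normal 0.471 -0.417 0.777
  outer loop
   vertex 3.3 3.9 5.2
   vertex 1.2 1.9 5.4
   vertex 5.8 4.3 3.9
  endloop
 endfacet
 facet normal 0.381 0.371 0.847
  outer loop
   vertex 3.3 3.9 5.2
   vertex 5.8 4.3 3.9
   vertex 3.7 6.0 4.1
  endloop
 endfacet
 facet normal -0.387 0.485 0.785
  outer loop
   vertex 3.3 3.9 5.2
   vertex 3.7 6.0 4.1
   vertex 1.2 1.9 5.4
  endloop
 endfacet
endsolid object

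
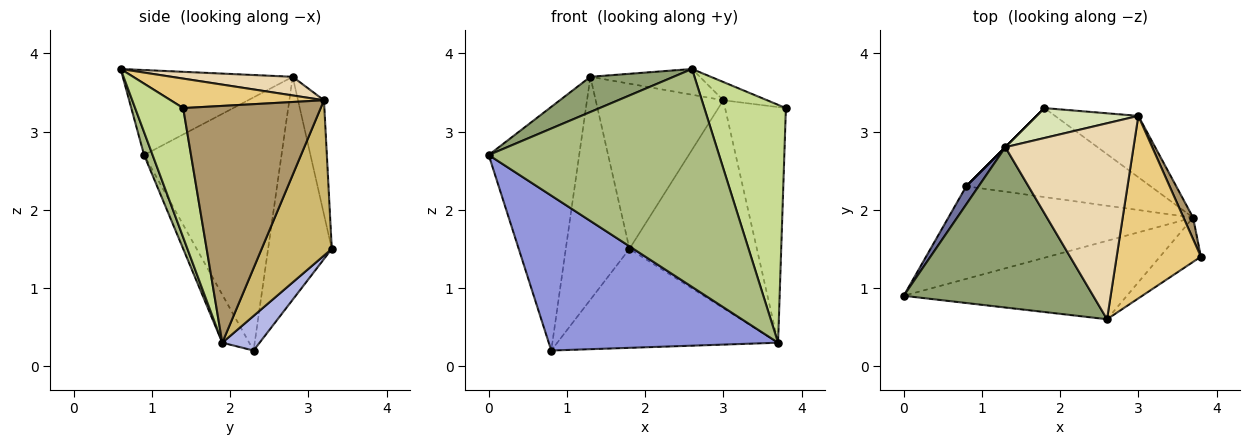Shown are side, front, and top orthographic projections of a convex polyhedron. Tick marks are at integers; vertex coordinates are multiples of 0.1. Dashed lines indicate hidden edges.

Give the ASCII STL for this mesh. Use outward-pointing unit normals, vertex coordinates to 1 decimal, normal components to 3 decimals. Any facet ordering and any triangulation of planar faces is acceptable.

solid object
 facet normal -0.834 0.550 0.041
  outer loop
   vertex 1.3 2.8 3.7
   vertex 0.8 2.3 0.2
   vertex 0.0 0.9 2.7
  endloop
 endfacet
 facet normal -0.707 0.707 0.000
  outer loop
   vertex 1.3 2.8 3.7
   vertex 1.8 3.3 1.5
   vertex 0.8 2.3 0.2
  endloop
 endfacet
 facet normal -0.100 -0.854 -0.510
  outer loop
   vertex 3.7 1.9 0.3
   vertex 0.0 0.9 2.7
   vertex 0.8 2.3 0.2
  endloop
 endfacet
 facet normal 0.125 0.738 -0.663
  outer loop
   vertex 3.7 1.9 0.3
   vertex 0.8 2.3 0.2
   vertex 1.8 3.3 1.5
  endloop
 endfacet
 facet normal -0.401 -0.196 0.895
  outer loop
   vertex 2.6 0.6 3.8
   vertex 1.3 2.8 3.7
   vertex 0.0 0.9 2.7
  endloop
 endfacet
 facet normal 0.035 -0.940 -0.338
  outer loop
   vertex 2.6 0.6 3.8
   vertex 0.0 0.9 2.7
   vertex 3.7 1.9 0.3
  endloop
 endfacet
 facet normal 0.501 -0.851 -0.158
  outer loop
   vertex 2.6 0.6 3.8
   vertex 3.7 1.9 0.3
   vertex 3.8 1.4 3.3
  endloop
 endfacet
 facet normal -0.196 0.965 0.175
  outer loop
   vertex 3.0 3.2 3.4
   vertex 1.8 3.3 1.5
   vertex 1.3 2.8 3.7
  endloop
 endfacet
 facet normal 0.914 0.404 0.037
  outer loop
   vertex 3.0 3.2 3.4
   vertex 3.8 1.4 3.3
   vertex 3.7 1.9 0.3
  endloop
 endfacet
 facet normal 0.467 0.848 -0.250
  outer loop
   vertex 3.0 3.2 3.4
   vertex 3.7 1.9 0.3
   vertex 1.8 3.3 1.5
  endloop
 endfacet
 facet normal 0.329 0.094 0.940
  outer loop
   vertex 3.0 3.2 3.4
   vertex 2.6 0.6 3.8
   vertex 3.8 1.4 3.3
  endloop
 endfacet
 facet normal 0.143 0.129 0.981
  outer loop
   vertex 3.0 3.2 3.4
   vertex 1.3 2.8 3.7
   vertex 2.6 0.6 3.8
  endloop
 endfacet
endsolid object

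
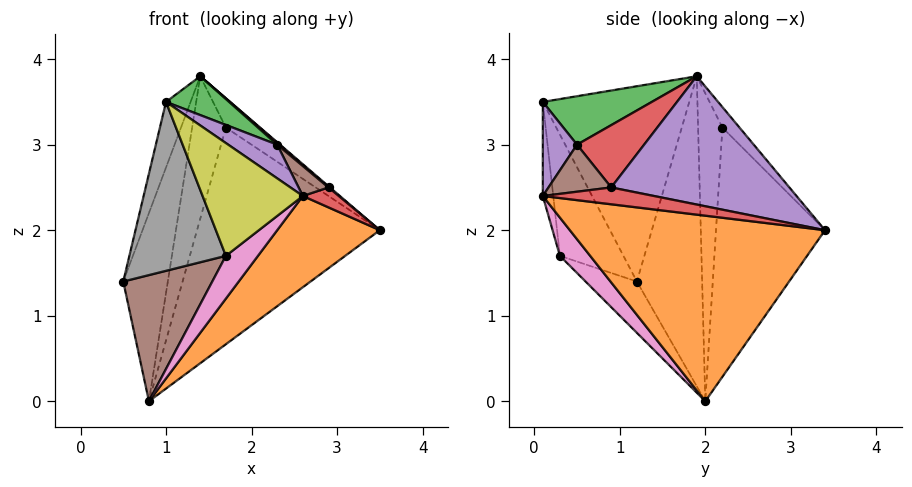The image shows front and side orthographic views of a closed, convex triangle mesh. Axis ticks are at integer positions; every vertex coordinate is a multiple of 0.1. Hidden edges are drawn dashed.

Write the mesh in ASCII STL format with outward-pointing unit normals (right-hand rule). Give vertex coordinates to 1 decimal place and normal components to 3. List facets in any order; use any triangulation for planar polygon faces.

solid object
 facet normal -0.939 0.158 0.306
  outer loop
   vertex 1.0 0.1 3.5
   vertex 1.4 1.9 3.8
   vertex 0.5 1.2 1.4
  endloop
 endfacet
 facet normal 0.659 -0.265 -0.704
  outer loop
   vertex 0.8 2.0 0.0
   vertex 3.5 3.4 2.0
   vertex 2.6 0.1 2.4
  endloop
 endfacet
 facet normal -0.817 0.558 0.144
  outer loop
   vertex 0.8 2.0 0.0
   vertex 0.5 1.2 1.4
   vertex 1.4 1.9 3.8
  endloop
 endfacet
 facet normal 0.885 -0.286 -0.368
  outer loop
   vertex 2.9 0.9 2.5
   vertex 2.6 0.1 2.4
   vertex 3.5 3.4 2.0
  endloop
 endfacet
 facet normal 0.653 -0.005 0.757
  outer loop
   vertex 2.9 0.9 2.5
   vertex 3.5 3.4 2.0
   vertex 1.4 1.9 3.8
  endloop
 endfacet
 facet normal -0.428 -0.742 -0.516
  outer loop
   vertex 1.7 0.3 1.7
   vertex 0.5 1.2 1.4
   vertex 0.8 2.0 0.0
  endloop
 endfacet
 facet normal 0.464 -0.491 -0.737
  outer loop
   vertex 1.7 0.3 1.7
   vertex 0.8 2.0 0.0
   vertex 2.6 0.1 2.4
  endloop
 endfacet
 facet normal -0.526 -0.799 -0.293
  outer loop
   vertex 1.7 0.3 1.7
   vertex 1.0 0.1 3.5
   vertex 0.5 1.2 1.4
  endloop
 endfacet
 facet normal -0.103 -0.983 -0.149
  outer loop
   vertex 1.7 0.3 1.7
   vertex 2.6 0.1 2.4
   vertex 1.0 0.1 3.5
  endloop
 endfacet
 facet normal -0.436 0.873 0.218
  outer loop
   vertex 1.7 2.2 3.2
   vertex 1.4 1.9 3.8
   vertex 3.5 3.4 2.0
  endloop
 endfacet
 facet normal -0.510 0.855 0.090
  outer loop
   vertex 1.7 2.2 3.2
   vertex 3.5 3.4 2.0
   vertex 0.8 2.0 0.0
  endloop
 endfacet
 facet normal -0.581 0.806 0.113
  outer loop
   vertex 1.7 2.2 3.2
   vertex 0.8 2.0 0.0
   vertex 1.4 1.9 3.8
  endloop
 endfacet
 facet normal 0.412 -0.238 0.880
  outer loop
   vertex 2.3 0.5 3.0
   vertex 1.4 1.9 3.8
   vertex 1.0 0.1 3.5
  endloop
 endfacet
 facet normal 0.648 -0.019 0.762
  outer loop
   vertex 2.3 0.5 3.0
   vertex 2.9 0.9 2.5
   vertex 1.4 1.9 3.8
  endloop
 endfacet
 facet normal 0.440 -0.630 0.640
  outer loop
   vertex 2.3 0.5 3.0
   vertex 1.0 0.1 3.5
   vertex 2.6 0.1 2.4
  endloop
 endfacet
 facet normal 0.726 -0.347 0.594
  outer loop
   vertex 2.3 0.5 3.0
   vertex 2.6 0.1 2.4
   vertex 2.9 0.9 2.5
  endloop
 endfacet
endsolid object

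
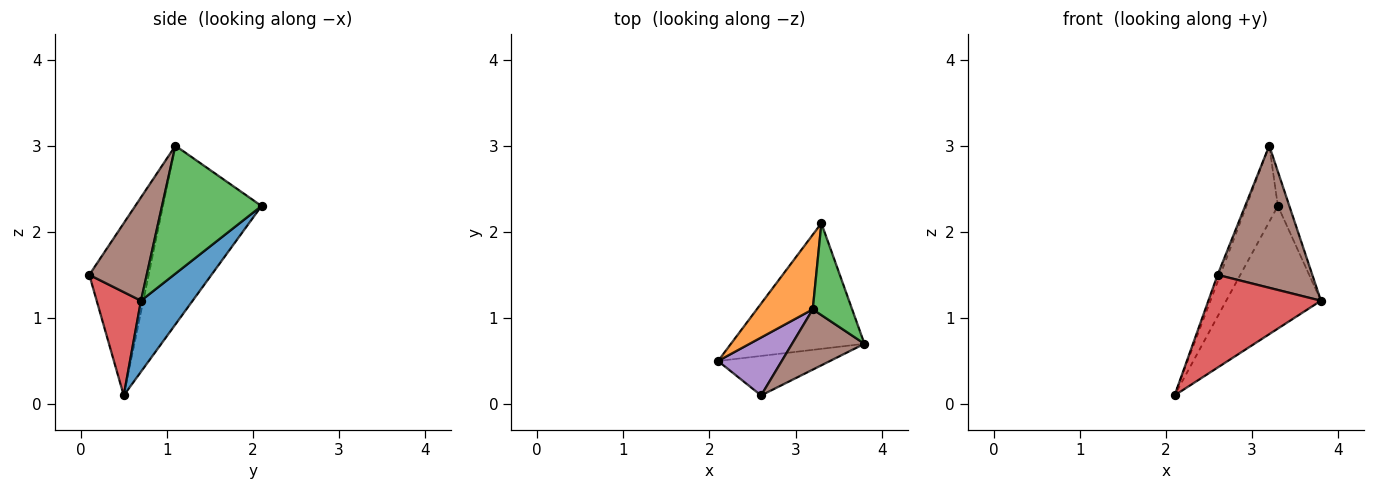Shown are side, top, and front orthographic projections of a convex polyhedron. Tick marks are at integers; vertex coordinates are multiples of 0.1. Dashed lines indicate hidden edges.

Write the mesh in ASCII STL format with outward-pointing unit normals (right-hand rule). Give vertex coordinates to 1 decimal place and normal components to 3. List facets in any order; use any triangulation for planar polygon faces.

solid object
 facet normal 0.356 0.653 -0.669
  outer loop
   vertex 3.3 2.1 2.3
   vertex 3.8 0.7 1.2
   vertex 2.1 0.5 0.1
  endloop
 endfacet
 facet normal -0.913 0.291 0.286
  outer loop
   vertex 3.2 1.1 3.0
   vertex 3.3 2.1 2.3
   vertex 2.1 0.5 0.1
  endloop
 endfacet
 facet normal 0.950 0.110 0.292
  outer loop
   vertex 3.2 1.1 3.0
   vertex 3.8 0.7 1.2
   vertex 3.3 2.1 2.3
  endloop
 endfacet
 facet normal 0.340 -0.865 -0.369
  outer loop
   vertex 2.6 0.1 1.5
   vertex 2.1 0.5 0.1
   vertex 3.8 0.7 1.2
  endloop
 endfacet
 facet normal -0.937 0.042 0.347
  outer loop
   vertex 2.6 0.1 1.5
   vertex 3.2 1.1 3.0
   vertex 2.1 0.5 0.1
  endloop
 endfacet
 facet normal 0.487 -0.804 0.341
  outer loop
   vertex 2.6 0.1 1.5
   vertex 3.8 0.7 1.2
   vertex 3.2 1.1 3.0
  endloop
 endfacet
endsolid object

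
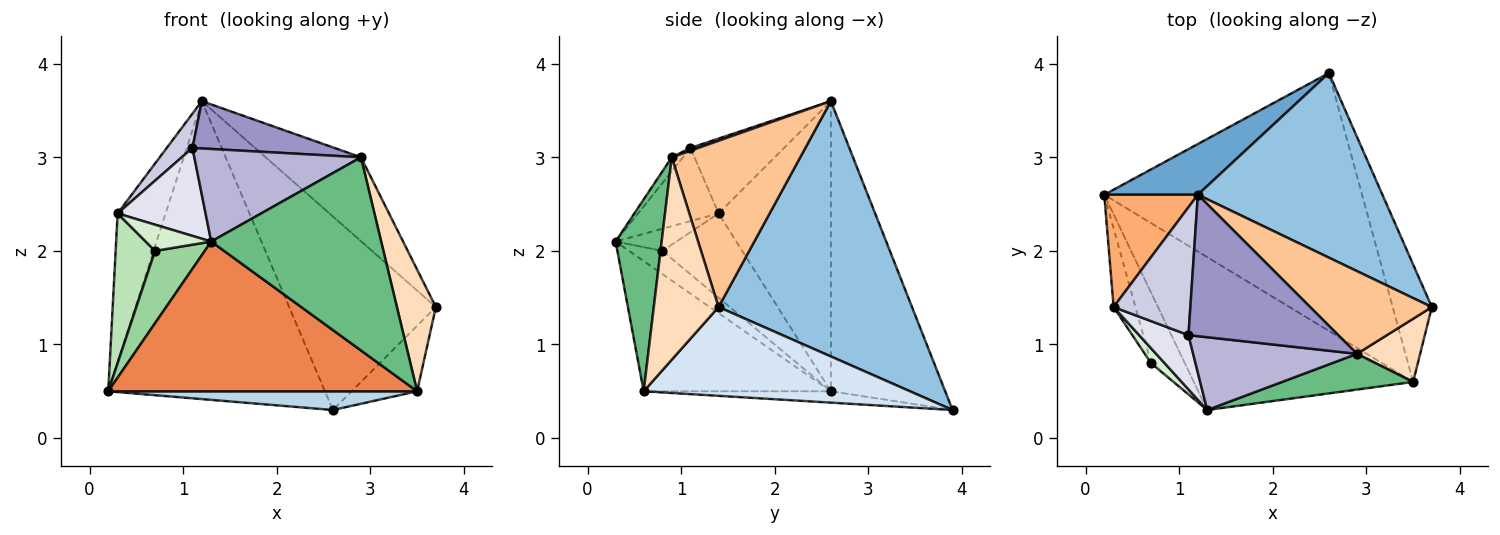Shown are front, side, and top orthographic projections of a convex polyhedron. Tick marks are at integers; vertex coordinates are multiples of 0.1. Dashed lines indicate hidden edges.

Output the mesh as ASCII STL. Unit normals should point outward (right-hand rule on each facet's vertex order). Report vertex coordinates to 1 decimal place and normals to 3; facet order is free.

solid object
 facet normal -0.461 0.875 0.149
  outer loop
   vertex 1.2 2.6 3.6
   vertex 2.6 3.9 0.3
   vertex 0.2 2.6 0.5
  endloop
 endfacet
 facet normal 0.691 0.523 0.499
  outer loop
   vertex 1.2 2.6 3.6
   vertex 3.7 1.4 1.4
   vertex 2.6 3.9 0.3
  endloop
 endfacet
 facet normal -0.044 -0.072 -0.996
  outer loop
   vertex 3.5 0.6 0.5
   vertex 0.2 2.6 0.5
   vertex 2.6 3.9 0.3
  endloop
 endfacet
 facet normal 0.893 0.220 -0.394
  outer loop
   vertex 3.5 0.6 0.5
   vertex 2.6 3.9 0.3
   vertex 3.7 1.4 1.4
  endloop
 endfacet
 facet normal -0.390 -0.644 -0.658
  outer loop
   vertex 3.5 0.6 0.5
   vertex 1.3 0.3 2.1
   vertex 0.2 2.6 0.5
  endloop
 endfacet
 facet normal -0.882 0.377 0.284
  outer loop
   vertex 0.3 1.4 2.4
   vertex 1.2 2.6 3.6
   vertex 0.2 2.6 0.5
  endloop
 endfacet
 facet normal 0.692 0.514 0.507
  outer loop
   vertex 2.9 0.9 3.0
   vertex 3.7 1.4 1.4
   vertex 1.2 2.6 3.6
  endloop
 endfacet
 facet normal 0.828 -0.498 0.258
  outer loop
   vertex 2.9 0.9 3.0
   vertex 3.5 0.6 0.5
   vertex 3.7 1.4 1.4
  endloop
 endfacet
 facet normal 0.257 -0.950 0.176
  outer loop
   vertex 2.9 0.9 3.0
   vertex 1.3 0.3 2.1
   vertex 3.5 0.6 0.5
  endloop
 endfacet
 facet normal -0.433 -0.645 -0.630
  outer loop
   vertex 0.7 0.8 2.0
   vertex 0.2 2.6 0.5
   vertex 1.3 0.3 2.1
  endloop
 endfacet
 facet normal -0.873 -0.431 -0.226
  outer loop
   vertex 0.7 0.8 2.0
   vertex 0.3 1.4 2.4
   vertex 0.2 2.6 0.5
  endloop
 endfacet
 facet normal -0.628 -0.676 0.386
  outer loop
   vertex 0.7 0.8 2.0
   vertex 1.3 0.3 2.1
   vertex 0.3 1.4 2.4
  endloop
 endfacet
 facet normal 0.017 -0.317 0.948
  outer loop
   vertex 1.1 1.1 3.1
   vertex 2.9 0.9 3.0
   vertex 1.2 2.6 3.6
  endloop
 endfacet
 facet normal -0.053 -0.785 0.617
  outer loop
   vertex 1.1 1.1 3.1
   vertex 1.3 0.3 2.1
   vertex 2.9 0.9 3.0
  endloop
 endfacet
 facet normal -0.686 -0.189 0.703
  outer loop
   vertex 1.1 1.1 3.1
   vertex 1.2 2.6 3.6
   vertex 0.3 1.4 2.4
  endloop
 endfacet
 facet normal -0.614 -0.671 0.414
  outer loop
   vertex 1.1 1.1 3.1
   vertex 0.3 1.4 2.4
   vertex 1.3 0.3 2.1
  endloop
 endfacet
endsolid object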